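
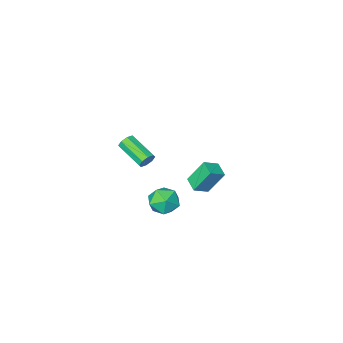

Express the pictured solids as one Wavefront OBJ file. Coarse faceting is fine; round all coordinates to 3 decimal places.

v -4.493 -3.008 -3.16
v -3.523 -3.039 -2.663
v -4.323 -2.007 -3.428
v -3.353 -2.038 -2.931
v -3.707 -3.562 -4.729
v -2.737 -3.593 -4.232
v -3.537 -2.561 -4.997
v -2.567 -2.592 -4.5
v 3.062 1.807 3.199
v 3.393 1.704 2.785
v 3.729 0.05 3.467
v 3.398 0.153 3.881
v 3.589 1.875 3.106
v 3.925 0.222 3.787
v 3.477 2.007 3.481
v 3.813 0.353 4.162
v 3.122 2.022 3.691
v 3.458 0.368 4.373
v 2.731 1.91 3.613
v 3.067 0.256 4.295
v 2.535 1.738 3.293
v 2.871 0.085 3.974
v 2.647 1.607 2.918
v 2.983 -0.047 3.599
v 3.002 1.592 2.707
v 3.338 -0.062 3.389
v 1.103 0.198 -3.172
v 1.625 -0.493 -2.576
v -0.345 -0.647 -2.884
v 0.177 -1.338 -2.288
v 0.048 -0.35 -1.955
v 0.943 0.173 -2.133
v 0.337 -1.313 -3.327
v 1.232 -0.79 -3.505
v 1.152 -1.427 -2.672
v 0.973 -0.832 -1.824
v 0.307 -0.308 -3.636
v 0.128 0.287 -2.788
f 2 4 1
f 5 2 1
f 1 4 3
f 3 5 1
f 2 8 4
f 6 2 5
f 6 8 2
f 4 8 3
f 7 5 3
f 3 8 7
f 7 6 5
f 8 6 7
f 10 9 13
f 10 13 11
f 11 13 14
f 11 14 12
f 13 9 15
f 13 15 14
f 14 15 16
f 14 16 12
f 15 9 17
f 15 17 16
f 16 17 18
f 16 18 12
f 17 9 19
f 17 19 18
f 18 19 20
f 18 20 12
f 19 9 21
f 19 21 20
f 20 21 22
f 20 22 12
f 21 9 23
f 21 23 22
f 22 23 24
f 22 24 12
f 23 9 25
f 23 25 24
f 24 25 26
f 24 26 12
f 25 9 10
f 25 10 26
f 26 10 11
f 26 11 12
f 27 38 32
f 27 32 28
f 27 28 34
f 27 34 37
f 27 37 38
f 28 32 36
f 32 38 31
f 38 37 29
f 37 34 33
f 34 28 35
f 30 36 31
f 30 31 29
f 30 29 33
f 30 33 35
f 30 35 36
f 31 36 32
f 29 31 38
f 33 29 37
f 35 33 34
f 36 35 28



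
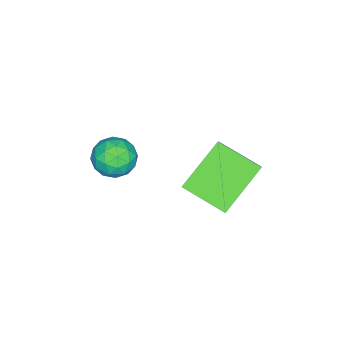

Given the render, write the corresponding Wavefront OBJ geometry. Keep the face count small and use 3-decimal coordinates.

v -2.949 0.981 0.615
v -2.258 1.284 1.402
v -2.927 2.645 -0.044
v -2.236 2.948 0.742
v -1.264 0.452 -0.662
v -0.573 0.755 0.124
v -1.242 2.116 -1.322
v -0.551 2.419 -0.535
v -0.694 -1.384 -0.295
v -0.175 -2.082 -0.227
v -1.565 -1.938 0.667
v -1.046 -2.636 0.735
v -0.776 -1.861 1.031
v -0.237 -1.518 0.436
v -1.503 -2.502 0.004
v -0.964 -2.159 -0.591
v -0.674 -2.773 -0.042
v -0.225 -2.377 0.592
v -1.515 -1.643 -0.152
v -1.066 -1.247 0.482
v -0.358 -1.684 -0.346
v -1.382 -2.336 0.786
v -1.223 -1.88 0.96
v -0.918 -2.291 1
v -0.395 -1.353 0.044
v -0.089 -1.763 0.084
v -0.443 -1.633 0.824
v -1.651 -2.257 0.356
v -1.345 -2.667 0.396
v -0.822 -1.729 -0.56
v -0.517 -2.14 -0.52
v -1.297 -2.387 -0.384
v -0.346 -2.5 -0.197
v -0.858 -2.826 0.369
v -1.127 -2.747 -0.061
v -0.81 -2.546 -0.411
v -0.082 -2.268 0.176
v -0.594 -2.594 0.742
v -0.436 -2.138 0.916
v -0.119 -1.936 0.566
v -0.376 -2.674 0.285
v -1.146 -1.426 -0.302
v -1.658 -1.752 0.264
v -1.621 -2.084 -0.126
v -1.304 -1.882 -0.476
v -0.882 -1.194 0.071
v -1.394 -1.52 0.637
v -0.93 -1.474 0.851
v -0.613 -1.273 0.501
v -1.364 -1.346 0.155
f 2 4 1
f 5 2 1
f 1 4 3
f 3 5 1
f 2 8 4
f 6 2 5
f 6 8 2
f 4 8 3
f 7 5 3
f 3 8 7
f 7 6 5
f 8 6 7
f 9 46 25
f 46 20 49
f 25 49 14
f 46 49 25
f 9 25 21
f 25 14 26
f 21 26 10
f 25 26 21
f 9 21 30
f 21 10 31
f 30 31 16
f 21 31 30
f 9 30 42
f 30 16 45
f 42 45 19
f 30 45 42
f 9 42 46
f 42 19 50
f 46 50 20
f 42 50 46
f 10 26 37
f 26 14 40
f 37 40 18
f 26 40 37
f 14 49 27
f 49 20 48
f 27 48 13
f 49 48 27
f 20 50 47
f 50 19 43
f 47 43 11
f 50 43 47
f 19 45 44
f 45 16 32
f 44 32 15
f 45 32 44
f 16 31 36
f 31 10 33
f 36 33 17
f 31 33 36
f 12 38 24
f 38 18 39
f 24 39 13
f 38 39 24
f 12 24 22
f 24 13 23
f 22 23 11
f 24 23 22
f 12 22 29
f 22 11 28
f 29 28 15
f 22 28 29
f 12 29 34
f 29 15 35
f 34 35 17
f 29 35 34
f 12 34 38
f 34 17 41
f 38 41 18
f 34 41 38
f 13 39 27
f 39 18 40
f 27 40 14
f 39 40 27
f 11 23 47
f 23 13 48
f 47 48 20
f 23 48 47
f 15 28 44
f 28 11 43
f 44 43 19
f 28 43 44
f 17 35 36
f 35 15 32
f 36 32 16
f 35 32 36
f 18 41 37
f 41 17 33
f 37 33 10
f 41 33 37



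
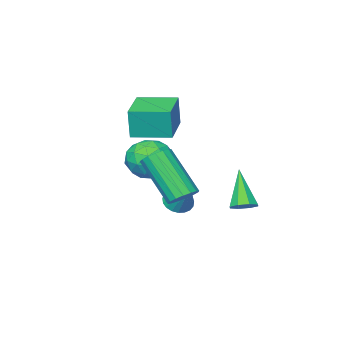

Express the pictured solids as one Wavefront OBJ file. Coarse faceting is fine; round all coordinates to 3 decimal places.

v 0.224 3.119 -0.124
v 0.786 2.954 -0.328
v 0.977 1.595 1.301
v 0.416 1.761 1.504
v 0.841 3.181 -0.145
v 1.032 1.822 1.484
v 0.754 3.394 0.042
v 0.946 2.035 1.671
v 0.546 3.544 0.192
v 0.738 2.185 1.821
v 0.265 3.597 0.269
v 0.456 2.238 1.898
v -0.026 3.54 0.256
v 0.165 2.181 1.885
v -0.26 3.387 0.156
v -0.068 2.028 1.785
v -0.383 3.173 -0.009
v -0.191 1.814 1.62
v -0.366 2.946 -0.2
v -0.175 1.587 1.429
v -0.215 2.759 -0.373
v -0.023 1.4 1.256
v 0.037 2.655 -0.49
v 0.229 1.296 1.139
v 0.332 2.657 -0.523
v 0.524 1.298 1.106
v 0.603 2.765 -0.465
v 0.794 1.406 1.164
v -1.678 -2.135 1.497
v -1.587 -2.138 2.794
v -2.763 -1.002 1.575
v -2.672 -1.005 2.872
v -0.368 -0.875 1.408
v -0.277 -0.878 2.705
v -1.453 0.258 1.486
v -1.362 0.255 2.783
v -3.287 2.151 -1.843
v -2.993 1.706 -2.015
v -3.753 1.269 -0.357
v -2.758 1.978 -1.78
v -2.833 2.351 -1.582
v -3.174 2.606 -1.538
v -3.581 2.595 -1.672
v -3.816 2.324 -1.906
v -3.74 1.951 -2.104
v -3.4 1.695 -2.149
v -2.282 -0.491 -2.225
v -1.797 -0.254 -2.529
v -2.078 0.511 -1.115
v -1.992 -0.112 -2.621
v -2.237 -0.037 -2.644
v -2.49 -0.039 -2.595
v -2.707 -0.12 -2.482
v -2.851 -0.265 -2.325
v -2.896 -0.45 -2.15
v -2.835 -0.641 -1.988
v -2.679 -0.806 -1.868
v -2.454 -0.918 -1.809
v -2.199 -0.955 -1.822
v -1.958 -0.912 -1.905
v -1.774 -0.797 -2.043
v -1.677 -0.628 -2.213
v -1.685 -0.436 -2.385
v -2.706 -1.446 -0.374
v -2.038 -0.855 -0.847
v -1.482 -2.285 0.307
v -0.814 -1.694 -0.166
v -1.384 -1.317 0.576
v -2.141 -0.798 0.155
v -1.379 -2.342 -0.695
v -2.136 -1.823 -1.116
v -1.218 -1.409 -1.046
v -1.221 -0.775 -0.26
v -2.299 -2.365 -0.28
v -2.302 -1.731 0.506
v -2.48 -1.077 -0.671
v -1.04 -2.063 0.131
v -1.376 -1.841 0.567
v -0.983 -1.494 0.289
v -2.54 -1.043 -0.081
v -2.148 -0.696 -0.359
v -1.763 -0.967 0.477
v -1.372 -2.444 -0.181
v -0.98 -2.097 -0.459
v -2.537 -1.646 -0.829
v -2.144 -1.299 -1.107
v -1.757 -2.173 -1.017
v -1.605 -1.055 -1.065
v -0.885 -1.548 -0.665
v -1.217 -1.929 -0.976
v -1.662 -1.624 -1.223
v -1.607 -0.683 -0.603
v -0.887 -1.176 -0.203
v -1.223 -0.954 0.233
v -1.667 -0.649 -0.014
v -1.125 -1.008 -0.72
v -2.633 -1.964 -0.337
v -1.913 -2.457 0.063
v -1.853 -2.491 -0.526
v -2.297 -2.186 -0.773
v -2.635 -1.592 0.125
v -1.915 -2.085 0.525
v -1.858 -1.516 0.683
v -2.303 -1.211 0.436
v -2.395 -2.132 0.18
f 2 1 5
f 2 5 3
f 3 5 6
f 3 6 4
f 5 1 7
f 5 7 6
f 6 7 8
f 6 8 4
f 7 1 9
f 7 9 8
f 8 9 10
f 8 10 4
f 9 1 11
f 9 11 10
f 10 11 12
f 10 12 4
f 11 1 13
f 11 13 12
f 12 13 14
f 12 14 4
f 13 1 15
f 13 15 14
f 14 15 16
f 14 16 4
f 15 1 17
f 15 17 16
f 16 17 18
f 16 18 4
f 17 1 19
f 17 19 18
f 18 19 20
f 18 20 4
f 19 1 21
f 19 21 20
f 20 21 22
f 20 22 4
f 21 1 23
f 21 23 22
f 22 23 24
f 22 24 4
f 23 1 25
f 23 25 24
f 24 25 26
f 24 26 4
f 25 1 27
f 25 27 26
f 26 27 28
f 26 28 4
f 27 1 2
f 27 2 28
f 28 2 3
f 28 3 4
f 30 32 29
f 33 30 29
f 29 32 31
f 31 33 29
f 30 36 32
f 34 30 33
f 34 36 30
f 32 36 31
f 35 33 31
f 31 36 35
f 35 34 33
f 36 34 35
f 38 37 40
f 38 40 39
f 40 37 41
f 40 41 39
f 41 37 42
f 41 42 39
f 42 37 43
f 42 43 39
f 43 37 44
f 43 44 39
f 44 37 45
f 44 45 39
f 45 37 46
f 45 46 39
f 46 37 38
f 46 38 39
f 48 47 50
f 48 50 49
f 50 47 51
f 50 51 49
f 51 47 52
f 51 52 49
f 52 47 53
f 52 53 49
f 53 47 54
f 53 54 49
f 54 47 55
f 54 55 49
f 55 47 56
f 55 56 49
f 56 47 57
f 56 57 49
f 57 47 58
f 57 58 49
f 58 47 59
f 58 59 49
f 59 47 60
f 59 60 49
f 60 47 61
f 60 61 49
f 61 47 62
f 61 62 49
f 62 47 63
f 62 63 49
f 63 47 48
f 63 48 49
f 64 101 80
f 101 75 104
f 80 104 69
f 101 104 80
f 64 80 76
f 80 69 81
f 76 81 65
f 80 81 76
f 64 76 85
f 76 65 86
f 85 86 71
f 76 86 85
f 64 85 97
f 85 71 100
f 97 100 74
f 85 100 97
f 64 97 101
f 97 74 105
f 101 105 75
f 97 105 101
f 65 81 92
f 81 69 95
f 92 95 73
f 81 95 92
f 69 104 82
f 104 75 103
f 82 103 68
f 104 103 82
f 75 105 102
f 105 74 98
f 102 98 66
f 105 98 102
f 74 100 99
f 100 71 87
f 99 87 70
f 100 87 99
f 71 86 91
f 86 65 88
f 91 88 72
f 86 88 91
f 67 93 79
f 93 73 94
f 79 94 68
f 93 94 79
f 67 79 77
f 79 68 78
f 77 78 66
f 79 78 77
f 67 77 84
f 77 66 83
f 84 83 70
f 77 83 84
f 67 84 89
f 84 70 90
f 89 90 72
f 84 90 89
f 67 89 93
f 89 72 96
f 93 96 73
f 89 96 93
f 68 94 82
f 94 73 95
f 82 95 69
f 94 95 82
f 66 78 102
f 78 68 103
f 102 103 75
f 78 103 102
f 70 83 99
f 83 66 98
f 99 98 74
f 83 98 99
f 72 90 91
f 90 70 87
f 91 87 71
f 90 87 91
f 73 96 92
f 96 72 88
f 92 88 65
f 96 88 92



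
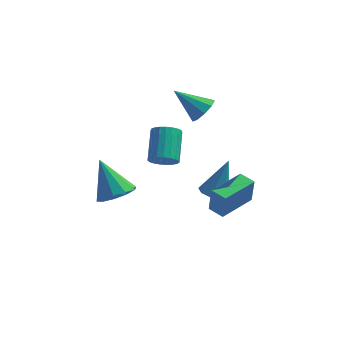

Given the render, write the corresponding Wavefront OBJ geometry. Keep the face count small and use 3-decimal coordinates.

v 1.583 3.775 1.813
v 2.002 3.47 2.397
v 0.197 3.925 2.887
v 2.056 4 2.392
v 1.888 4.426 2.116
v 1.579 4.546 1.699
v 1.271 4.306 1.335
v 1.11 3.817 1.195
v 1.17 3.308 1.345
v 1.424 3.018 1.713
v 1.752 3.081 2.129
v 2.444 1.472 -2.038
v 2.932 1.922 -2.341
v 3.016 2.088 -0.202
v 2.434 2.165 -2.268
v 1.942 2.002 -2.06
v 1.744 1.528 -1.839
v 1.956 1.022 -1.735
v 2.454 0.779 -1.809
v 2.946 0.942 -2.017
v 3.144 1.416 -2.238
v 2.69 -1.483 -0.658
v 2.804 -1.566 0.654
v 3.723 0.088 -0.649
v 3.836 0.005 0.664
v 3.364 -1.925 -0.744
v 3.477 -2.008 0.569
v 4.396 -0.354 -0.734
v 4.51 -0.437 0.578
v 0.149 1.534 -0.185
v 0.512 1.193 0.335
v 0.394 2.605 1.345
v 0.031 2.946 0.825
v 0.733 1.322 0.18
v 0.615 2.734 1.189
v 0.853 1.488 -0.038
v 0.734 2.9 0.971
v 0.851 1.662 -0.282
v 0.733 3.074 0.727
v 0.728 1.814 -0.509
v 0.61 3.226 0.501
v 0.505 1.917 -0.68
v 0.387 3.33 0.33
v 0.22 1.954 -0.765
v 0.102 3.367 0.245
v -0.077 1.919 -0.75
v -0.195 3.331 0.26
v -0.335 1.817 -0.637
v -0.453 3.229 0.372
v -0.509 1.665 -0.446
v -0.627 3.078 0.563
v -0.569 1.492 -0.21
v -0.687 2.904 0.8
v -0.506 1.325 0.031
v -0.624 2.738 1.04
v -0.329 1.195 0.234
v -0.447 2.607 1.243
v -0.069 1.123 0.365
v -0.187 2.535 1.374
v 0.228 1.122 0.401
v 0.11 2.535 1.41
v -2.065 1.668 -2.938
v -1.19 1.646 -2.476
v -2.975 2.372 -1.182
v -1.255 2.199 -2.731
v -1.63 2.548 -3.065
v -2.17 2.562 -3.351
v -2.671 2.234 -3.479
v -2.94 1.69 -3.401
v -2.874 1.138 -3.146
v -2.5 0.788 -2.811
v -1.959 0.775 -2.526
v -1.459 1.102 -2.397
f 2 1 4
f 2 4 3
f 4 1 5
f 4 5 3
f 5 1 6
f 5 6 3
f 6 1 7
f 6 7 3
f 7 1 8
f 7 8 3
f 8 1 9
f 8 9 3
f 9 1 10
f 9 10 3
f 10 1 11
f 10 11 3
f 11 1 2
f 11 2 3
f 13 12 15
f 13 15 14
f 15 12 16
f 15 16 14
f 16 12 17
f 16 17 14
f 17 12 18
f 17 18 14
f 18 12 19
f 18 19 14
f 19 12 20
f 19 20 14
f 20 12 21
f 20 21 14
f 21 12 13
f 21 13 14
f 23 25 22
f 26 23 22
f 22 25 24
f 24 26 22
f 23 29 25
f 27 23 26
f 27 29 23
f 25 29 24
f 28 26 24
f 24 29 28
f 28 27 26
f 29 27 28
f 31 30 34
f 31 34 32
f 32 34 35
f 32 35 33
f 34 30 36
f 34 36 35
f 35 36 37
f 35 37 33
f 36 30 38
f 36 38 37
f 37 38 39
f 37 39 33
f 38 30 40
f 38 40 39
f 39 40 41
f 39 41 33
f 40 30 42
f 40 42 41
f 41 42 43
f 41 43 33
f 42 30 44
f 42 44 43
f 43 44 45
f 43 45 33
f 44 30 46
f 44 46 45
f 45 46 47
f 45 47 33
f 46 30 48
f 46 48 47
f 47 48 49
f 47 49 33
f 48 30 50
f 48 50 49
f 49 50 51
f 49 51 33
f 50 30 52
f 50 52 51
f 51 52 53
f 51 53 33
f 52 30 54
f 52 54 53
f 53 54 55
f 53 55 33
f 54 30 56
f 54 56 55
f 55 56 57
f 55 57 33
f 56 30 58
f 56 58 57
f 57 58 59
f 57 59 33
f 58 30 60
f 58 60 59
f 59 60 61
f 59 61 33
f 60 30 31
f 60 31 61
f 61 31 32
f 61 32 33
f 63 62 65
f 63 65 64
f 65 62 66
f 65 66 64
f 66 62 67
f 66 67 64
f 67 62 68
f 67 68 64
f 68 62 69
f 68 69 64
f 69 62 70
f 69 70 64
f 70 62 71
f 70 71 64
f 71 62 72
f 71 72 64
f 72 62 73
f 72 73 64
f 73 62 63
f 73 63 64



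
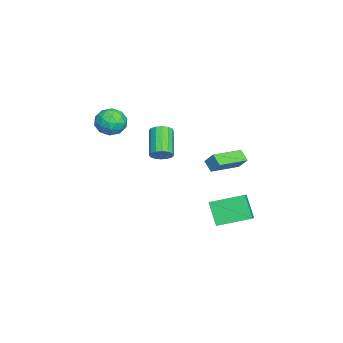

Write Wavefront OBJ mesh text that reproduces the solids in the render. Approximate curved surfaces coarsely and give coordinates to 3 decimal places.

v -0.97 -1.449 0.014
v -0.55 -1.702 0.514
v -2.09 -1.943 1.686
v -2.51 -1.691 1.186
v -0.561 -1.345 0.573
v -2.101 -1.586 1.745
v -0.682 -1.016 0.482
v -2.222 -1.257 1.654
v -0.88 -0.802 0.266
v -2.42 -1.044 1.438
v -1.102 -0.763 -0.018
v -2.642 -1.004 1.154
v -1.289 -0.907 -0.293
v -2.828 -1.148 0.879
v -1.39 -1.197 -0.486
v -2.93 -1.438 0.686
v -1.379 -1.554 -0.545
v -2.919 -1.795 0.627
v -1.258 -1.883 -0.454
v -2.798 -2.124 0.718
v -1.06 -2.096 -0.238
v -2.6 -2.338 0.934
v -0.838 -2.136 0.046
v -2.378 -2.377 1.218
v -0.652 -1.992 0.321
v -2.191 -2.233 1.493
v -1.019 1.351 -3.63
v 0.22 1.386 -2.917
v -1.389 3.345 -3.085
v -0.15 3.38 -2.372
v -0.23 1.88 -5.028
v 1.009 1.915 -4.315
v -0.6 3.874 -4.483
v 0.639 3.909 -3.77
v 0.196 -3.331 3.705
v 1.162 -3.148 3.604
v 0.438 -4.852 3.276
v 1.404 -4.669 3.175
v 0.993 -4.667 4.073
v 0.843 -3.727 4.338
v 0.757 -4.273 2.542
v 0.607 -3.333 2.807
v 1.509 -3.73 2.884
v 1.654 -3.974 3.831
v -0.054 -4.026 3.049
v 0.091 -4.27 3.996
v 0.657 -3.106 3.692
v 0.943 -4.894 3.188
v 0.701 -4.893 3.716
v 1.269 -4.786 3.656
v 0.47 -3.446 4.124
v 1.038 -3.339 4.064
v 0.939 -4.232 4.34
v 0.562 -4.661 2.816
v 1.13 -4.554 2.756
v 0.331 -3.214 3.224
v 0.899 -3.107 3.164
v 0.661 -3.768 2.54
v 1.429 -3.341 3.21
v 1.572 -4.235 2.958
v 1.191 -4.002 2.585
v 1.103 -3.449 2.741
v 1.515 -3.484 3.766
v 1.657 -4.378 3.514
v 1.416 -4.377 4.042
v 1.327 -3.824 4.198
v 1.719 -3.826 3.343
v -0.057 -3.622 3.366
v 0.085 -4.516 3.114
v 0.273 -4.176 2.682
v 0.184 -3.623 2.838
v 0.028 -3.765 3.922
v 0.171 -4.659 3.67
v 0.497 -4.551 4.139
v 0.409 -3.998 4.295
v -0.119 -4.174 3.537
v 1.059 3.139 0.585
v 0.562 2.724 1.087
v 1.359 3.64 1.295
v 0.862 3.225 1.798
v 2.538 1.775 0.922
v 2.041 1.36 1.425
v 2.838 2.276 1.633
v 2.341 1.861 2.135
f 2 1 5
f 2 5 3
f 3 5 6
f 3 6 4
f 5 1 7
f 5 7 6
f 6 7 8
f 6 8 4
f 7 1 9
f 7 9 8
f 8 9 10
f 8 10 4
f 9 1 11
f 9 11 10
f 10 11 12
f 10 12 4
f 11 1 13
f 11 13 12
f 12 13 14
f 12 14 4
f 13 1 15
f 13 15 14
f 14 15 16
f 14 16 4
f 15 1 17
f 15 17 16
f 16 17 18
f 16 18 4
f 17 1 19
f 17 19 18
f 18 19 20
f 18 20 4
f 19 1 21
f 19 21 20
f 20 21 22
f 20 22 4
f 21 1 23
f 21 23 22
f 22 23 24
f 22 24 4
f 23 1 25
f 23 25 24
f 24 25 26
f 24 26 4
f 25 1 2
f 25 2 26
f 26 2 3
f 26 3 4
f 28 30 27
f 31 28 27
f 27 30 29
f 29 31 27
f 28 34 30
f 32 28 31
f 32 34 28
f 30 34 29
f 33 31 29
f 29 34 33
f 33 32 31
f 34 32 33
f 35 72 51
f 72 46 75
f 51 75 40
f 72 75 51
f 35 51 47
f 51 40 52
f 47 52 36
f 51 52 47
f 35 47 56
f 47 36 57
f 56 57 42
f 47 57 56
f 35 56 68
f 56 42 71
f 68 71 45
f 56 71 68
f 35 68 72
f 68 45 76
f 72 76 46
f 68 76 72
f 36 52 63
f 52 40 66
f 63 66 44
f 52 66 63
f 40 75 53
f 75 46 74
f 53 74 39
f 75 74 53
f 46 76 73
f 76 45 69
f 73 69 37
f 76 69 73
f 45 71 70
f 71 42 58
f 70 58 41
f 71 58 70
f 42 57 62
f 57 36 59
f 62 59 43
f 57 59 62
f 38 64 50
f 64 44 65
f 50 65 39
f 64 65 50
f 38 50 48
f 50 39 49
f 48 49 37
f 50 49 48
f 38 48 55
f 48 37 54
f 55 54 41
f 48 54 55
f 38 55 60
f 55 41 61
f 60 61 43
f 55 61 60
f 38 60 64
f 60 43 67
f 64 67 44
f 60 67 64
f 39 65 53
f 65 44 66
f 53 66 40
f 65 66 53
f 37 49 73
f 49 39 74
f 73 74 46
f 49 74 73
f 41 54 70
f 54 37 69
f 70 69 45
f 54 69 70
f 43 61 62
f 61 41 58
f 62 58 42
f 61 58 62
f 44 67 63
f 67 43 59
f 63 59 36
f 67 59 63
f 78 80 77
f 81 78 77
f 77 80 79
f 79 81 77
f 78 84 80
f 82 78 81
f 82 84 78
f 80 84 79
f 83 81 79
f 79 84 83
f 83 82 81
f 84 82 83



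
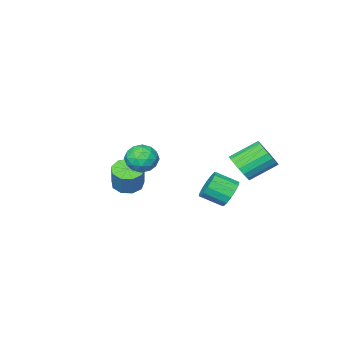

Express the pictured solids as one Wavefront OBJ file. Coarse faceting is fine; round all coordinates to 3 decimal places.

v -2.305 3.241 0.599
v -1.675 3.549 1.283
v -3.105 4.247 2.285
v -3.735 3.939 1.601
v -1.699 3.89 1.012
v -3.128 4.588 2.014
v -1.842 4.103 0.66
v -3.272 4.801 1.661
v -2.078 4.144 0.295
v -3.507 4.842 1.297
v -2.358 4.007 -0.01
v -3.787 4.705 0.992
v -2.628 3.718 -0.194
v -4.057 4.416 0.808
v -2.834 3.335 -0.221
v -4.264 4.033 0.781
v -2.935 2.933 -0.085
v -4.365 3.631 0.917
v -2.912 2.592 0.186
v -4.341 3.29 1.188
v -2.768 2.379 0.539
v -4.198 3.077 1.54
v -2.533 2.338 0.903
v -3.962 3.036 1.905
v -2.253 2.475 1.208
v -3.682 3.173 2.21
v -1.983 2.764 1.392
v -3.412 3.462 2.394
v -1.776 3.147 1.419
v -3.206 3.845 2.421
v 2.205 1.882 2.673
v 3.141 1.802 2.946
v 2.459 0.858 1.494
v 3.395 0.778 1.767
v 2.688 0.414 2.335
v 2.53 1.047 3.064
v 3.07 1.613 1.376
v 2.912 2.246 2.105
v 3.675 1.635 2.144
v 3.439 0.894 2.736
v 2.161 1.766 1.704
v 1.925 1.025 2.296
v 2.65 1.932 2.913
v 2.95 0.728 1.527
v 2.534 0.514 1.861
v 3.084 0.467 2.021
v 2.292 1.488 2.982
v 2.842 1.441 3.142
v 2.575 0.625 2.784
v 2.758 1.219 1.298
v 3.308 1.172 1.458
v 2.516 2.193 2.419
v 3.066 2.146 2.579
v 3.025 2.035 1.656
v 3.515 1.787 2.602
v 3.664 1.185 1.909
v 3.473 1.676 1.679
v 3.38 2.048 2.108
v 3.376 1.351 2.95
v 3.525 0.749 2.257
v 3.109 0.535 2.591
v 3.017 0.907 3.02
v 3.69 1.253 2.479
v 2.075 1.911 2.183
v 2.224 1.309 1.49
v 2.583 1.753 1.42
v 2.491 2.125 1.849
v 1.936 1.475 2.531
v 2.085 0.873 1.838
v 2.22 0.612 2.332
v 2.127 0.984 2.761
v 1.91 1.407 1.961
v -1.927 3.013 -1.336
v -1.442 2.883 -2.143
v -0.569 1.957 -1.471
v -1.053 2.087 -0.664
v -1.217 3.259 -1.919
v -0.344 2.332 -1.246
v -1.182 3.568 -1.538
v -0.309 2.641 -0.865
v -1.347 3.729 -1.104
v -0.474 2.802 -0.431
v -1.666 3.698 -0.731
v -0.793 2.771 -0.058
v -2.056 3.483 -0.521
v -1.183 2.557 0.152
v -2.411 3.143 -0.529
v -1.538 2.217 0.143
v -2.636 2.768 -0.754
v -1.763 1.841 -0.081
v -2.671 2.459 -1.135
v -1.798 1.532 -0.462
v -2.506 2.298 -1.569
v -1.633 1.371 -0.896
v -2.187 2.329 -1.942
v -1.314 1.402 -1.269
v -1.797 2.543 -2.152
v -0.924 1.617 -1.479
v 0.167 -3.351 -2.416
v 0.759 -4.062 -2.317
v 1.165 -3.519 -0.846
v 0.573 -2.809 -0.944
v 1.056 -3.565 -2.582
v 1.463 -3.023 -1.111
v 0.938 -2.969 -2.769
v 1.344 -2.427 -1.298
v 0.458 -2.552 -2.791
v 0.864 -2.009 -1.319
v -0.157 -2.508 -2.637
v 0.249 -1.966 -1.165
v -0.621 -2.859 -2.38
v -0.215 -2.317 -0.908
v -0.716 -3.44 -2.139
v -0.31 -2.898 -0.668
v -0.398 -3.98 -2.028
v 0.008 -3.438 -0.557
v 0.185 -4.225 -2.099
v 0.591 -3.683 -0.627
f 2 1 5
f 2 5 3
f 3 5 6
f 3 6 4
f 5 1 7
f 5 7 6
f 6 7 8
f 6 8 4
f 7 1 9
f 7 9 8
f 8 9 10
f 8 10 4
f 9 1 11
f 9 11 10
f 10 11 12
f 10 12 4
f 11 1 13
f 11 13 12
f 12 13 14
f 12 14 4
f 13 1 15
f 13 15 14
f 14 15 16
f 14 16 4
f 15 1 17
f 15 17 16
f 16 17 18
f 16 18 4
f 17 1 19
f 17 19 18
f 18 19 20
f 18 20 4
f 19 1 21
f 19 21 20
f 20 21 22
f 20 22 4
f 21 1 23
f 21 23 22
f 22 23 24
f 22 24 4
f 23 1 25
f 23 25 24
f 24 25 26
f 24 26 4
f 25 1 27
f 25 27 26
f 26 27 28
f 26 28 4
f 27 1 29
f 27 29 28
f 28 29 30
f 28 30 4
f 29 1 2
f 29 2 30
f 30 2 3
f 30 3 4
f 31 68 47
f 68 42 71
f 47 71 36
f 68 71 47
f 31 47 43
f 47 36 48
f 43 48 32
f 47 48 43
f 31 43 52
f 43 32 53
f 52 53 38
f 43 53 52
f 31 52 64
f 52 38 67
f 64 67 41
f 52 67 64
f 31 64 68
f 64 41 72
f 68 72 42
f 64 72 68
f 32 48 59
f 48 36 62
f 59 62 40
f 48 62 59
f 36 71 49
f 71 42 70
f 49 70 35
f 71 70 49
f 42 72 69
f 72 41 65
f 69 65 33
f 72 65 69
f 41 67 66
f 67 38 54
f 66 54 37
f 67 54 66
f 38 53 58
f 53 32 55
f 58 55 39
f 53 55 58
f 34 60 46
f 60 40 61
f 46 61 35
f 60 61 46
f 34 46 44
f 46 35 45
f 44 45 33
f 46 45 44
f 34 44 51
f 44 33 50
f 51 50 37
f 44 50 51
f 34 51 56
f 51 37 57
f 56 57 39
f 51 57 56
f 34 56 60
f 56 39 63
f 60 63 40
f 56 63 60
f 35 61 49
f 61 40 62
f 49 62 36
f 61 62 49
f 33 45 69
f 45 35 70
f 69 70 42
f 45 70 69
f 37 50 66
f 50 33 65
f 66 65 41
f 50 65 66
f 39 57 58
f 57 37 54
f 58 54 38
f 57 54 58
f 40 63 59
f 63 39 55
f 59 55 32
f 63 55 59
f 74 73 77
f 74 77 75
f 75 77 78
f 75 78 76
f 77 73 79
f 77 79 78
f 78 79 80
f 78 80 76
f 79 73 81
f 79 81 80
f 80 81 82
f 80 82 76
f 81 73 83
f 81 83 82
f 82 83 84
f 82 84 76
f 83 73 85
f 83 85 84
f 84 85 86
f 84 86 76
f 85 73 87
f 85 87 86
f 86 87 88
f 86 88 76
f 87 73 89
f 87 89 88
f 88 89 90
f 88 90 76
f 89 73 91
f 89 91 90
f 90 91 92
f 90 92 76
f 91 73 93
f 91 93 92
f 92 93 94
f 92 94 76
f 93 73 95
f 93 95 94
f 94 95 96
f 94 96 76
f 95 73 97
f 95 97 96
f 96 97 98
f 96 98 76
f 97 73 74
f 97 74 98
f 98 74 75
f 98 75 76
f 100 99 103
f 100 103 101
f 101 103 104
f 101 104 102
f 103 99 105
f 103 105 104
f 104 105 106
f 104 106 102
f 105 99 107
f 105 107 106
f 106 107 108
f 106 108 102
f 107 99 109
f 107 109 108
f 108 109 110
f 108 110 102
f 109 99 111
f 109 111 110
f 110 111 112
f 110 112 102
f 111 99 113
f 111 113 112
f 112 113 114
f 112 114 102
f 113 99 115
f 113 115 114
f 114 115 116
f 114 116 102
f 115 99 117
f 115 117 116
f 116 117 118
f 116 118 102
f 117 99 100
f 117 100 118
f 118 100 101
f 118 101 102



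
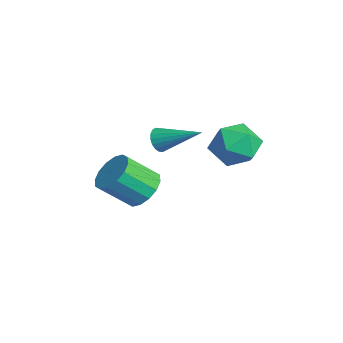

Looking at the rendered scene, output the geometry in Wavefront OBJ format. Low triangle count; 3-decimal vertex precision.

v 0.299 4.28 2.893
v 1.147 4.646 3.215
v 0.873 2.814 3.045
v 1.721 3.18 3.367
v 0.918 3.248 3.92
v 0.563 4.155 3.826
v 1.457 3.305 2.434
v 1.102 4.212 2.34
v 1.863 4.043 2.931
v 1.53 4.008 3.849
v 0.49 3.452 2.411
v 0.157 3.417 3.329
v -2.836 1.693 -0.905
v -2.086 1.95 -0.546
v -2.194 0.823 0.483
v -2.944 0.567 0.125
v -2.405 2.18 -0.327
v -2.512 1.053 0.703
v -2.839 2.28 -0.262
v -2.947 1.153 0.767
v -3.273 2.223 -0.37
v -3.38 1.096 0.659
v -3.589 2.024 -0.621
v -3.697 0.897 0.408
v -3.704 1.737 -0.948
v -3.812 0.61 0.081
v -3.586 1.437 -1.263
v -3.694 0.31 -0.234
v -3.268 1.207 -1.483
v -3.375 0.08 -0.453
v -2.833 1.107 -1.547
v -2.941 -0.02 -0.518
v -2.4 1.164 -1.439
v -2.507 0.037 -0.41
v -2.083 1.363 -1.188
v -2.191 0.236 -0.159
v -1.968 1.65 -0.861
v -2.076 0.523 0.168
v -0.877 1.695 2.669
v -0.623 1.747 2.219
v 0.157 2.865 3.391
v -0.79 1.906 2.202
v -0.975 2.023 2.278
v -1.14 2.075 2.431
v -1.254 2.052 2.631
v -1.293 1.958 2.839
v -1.249 1.812 3.014
v -1.132 1.643 3.12
v -0.965 1.484 3.137
v -0.78 1.367 3.061
v -0.614 1.315 2.908
v -0.501 1.339 2.708
v -0.462 1.432 2.5
v -0.505 1.578 2.325
f 1 12 6
f 1 6 2
f 1 2 8
f 1 8 11
f 1 11 12
f 2 6 10
f 6 12 5
f 12 11 3
f 11 8 7
f 8 2 9
f 4 10 5
f 4 5 3
f 4 3 7
f 4 7 9
f 4 9 10
f 5 10 6
f 3 5 12
f 7 3 11
f 9 7 8
f 10 9 2
f 14 13 17
f 14 17 15
f 15 17 18
f 15 18 16
f 17 13 19
f 17 19 18
f 18 19 20
f 18 20 16
f 19 13 21
f 19 21 20
f 20 21 22
f 20 22 16
f 21 13 23
f 21 23 22
f 22 23 24
f 22 24 16
f 23 13 25
f 23 25 24
f 24 25 26
f 24 26 16
f 25 13 27
f 25 27 26
f 26 27 28
f 26 28 16
f 27 13 29
f 27 29 28
f 28 29 30
f 28 30 16
f 29 13 31
f 29 31 30
f 30 31 32
f 30 32 16
f 31 13 33
f 31 33 32
f 32 33 34
f 32 34 16
f 33 13 35
f 33 35 34
f 34 35 36
f 34 36 16
f 35 13 37
f 35 37 36
f 36 37 38
f 36 38 16
f 37 13 14
f 37 14 38
f 38 14 15
f 38 15 16
f 40 39 42
f 40 42 41
f 42 39 43
f 42 43 41
f 43 39 44
f 43 44 41
f 44 39 45
f 44 45 41
f 45 39 46
f 45 46 41
f 46 39 47
f 46 47 41
f 47 39 48
f 47 48 41
f 48 39 49
f 48 49 41
f 49 39 50
f 49 50 41
f 50 39 51
f 50 51 41
f 51 39 52
f 51 52 41
f 52 39 53
f 52 53 41
f 53 39 54
f 53 54 41
f 54 39 40
f 54 40 41



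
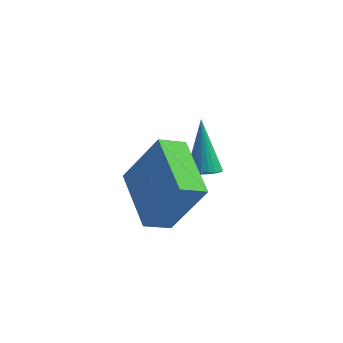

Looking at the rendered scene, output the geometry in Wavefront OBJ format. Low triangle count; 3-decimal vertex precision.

v -1.57 2.734 -0.873
v -1.227 3.106 -0.994
v -1.89 3.546 0.713
v -1.399 3.184 -1.069
v -1.596 3.194 -1.114
v -1.79 3.134 -1.122
v -1.95 3.013 -1.092
v -2.052 2.85 -1.029
v -2.081 2.668 -0.942
v -2.032 2.497 -0.845
v -1.913 2.362 -0.752
v -1.741 2.284 -0.677
v -1.544 2.274 -0.632
v -1.35 2.334 -0.624
v -1.19 2.455 -0.653
v -1.088 2.619 -0.716
v -1.059 2.8 -0.803
v -1.108 2.971 -0.901
v -3.33 0.614 0.266
v -2.348 0.689 1.95
v -2.705 1.132 -0.121
v -1.723 1.208 1.562
v -2.297 -1.028 -0.262
v -1.315 -0.952 1.421
v -1.672 -0.509 -0.65
v -0.69 -0.434 1.034
f 2 1 4
f 2 4 3
f 4 1 5
f 4 5 3
f 5 1 6
f 5 6 3
f 6 1 7
f 6 7 3
f 7 1 8
f 7 8 3
f 8 1 9
f 8 9 3
f 9 1 10
f 9 10 3
f 10 1 11
f 10 11 3
f 11 1 12
f 11 12 3
f 12 1 13
f 12 13 3
f 13 1 14
f 13 14 3
f 14 1 15
f 14 15 3
f 15 1 16
f 15 16 3
f 16 1 17
f 16 17 3
f 17 1 18
f 17 18 3
f 18 1 2
f 18 2 3
f 20 22 19
f 23 20 19
f 19 22 21
f 21 23 19
f 20 26 22
f 24 20 23
f 24 26 20
f 22 26 21
f 25 23 21
f 21 26 25
f 25 24 23
f 26 24 25



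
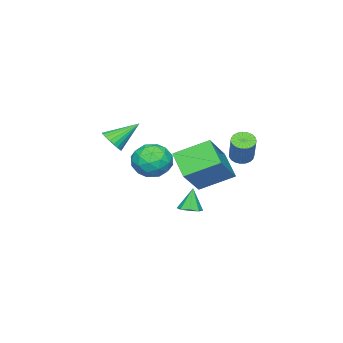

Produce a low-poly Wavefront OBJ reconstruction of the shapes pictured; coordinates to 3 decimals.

v -3.166 -2.613 -1.646
v -2.663 -3.283 -0.959
v -4.717 -3.137 -1.021
v -4.214 -3.807 -0.334
v -4.142 -2.735 -0.196
v -3.184 -2.411 -0.582
v -4.196 -4.009 -1.398
v -3.238 -3.685 -1.784
v -3.3 -4.145 -0.806
v -3.267 -3.358 -0.063
v -4.113 -3.062 -1.917
v -4.08 -2.275 -1.174
v -2.778 -2.902 -1.357
v -4.602 -3.518 -0.623
v -4.56 -2.888 -0.542
v -4.264 -3.282 -0.138
v -3.084 -2.39 -1.135
v -2.789 -2.783 -0.732
v -3.658 -2.461 -0.283
v -4.591 -3.637 -1.248
v -4.296 -4.03 -0.845
v -3.116 -3.138 -1.842
v -2.82 -3.532 -1.438
v -3.722 -3.959 -1.697
v -2.857 -3.803 -0.863
v -3.769 -4.111 -0.496
v -3.758 -4.229 -1.122
v -3.195 -4.039 -1.349
v -2.838 -3.34 -0.427
v -3.749 -3.648 -0.06
v -3.707 -3.018 0.022
v -3.144 -2.828 -0.205
v -3.212 -3.847 -0.337
v -3.631 -2.772 -1.92
v -4.542 -3.08 -1.553
v -4.236 -3.592 -1.775
v -3.673 -3.402 -2.002
v -3.611 -2.309 -1.484
v -4.523 -2.617 -1.117
v -4.185 -2.381 -0.631
v -3.622 -2.191 -0.858
v -4.168 -2.573 -1.643
v -1.847 0.092 -2.662
v -1.352 0.386 -2.493
v -2.213 0.028 -1.478
v -1.702 0.669 -2.586
v -2.136 0.614 -2.723
v -2.402 0.253 -2.824
v -2.342 -0.202 -2.83
v -1.993 -0.486 -2.737
v -1.558 -0.431 -2.6
v -1.293 -0.07 -2.499
v -3.886 1.578 0.39
v -3.391 1.332 0.212
v -2.64 1.876 1.553
v -3.134 2.122 1.73
v -3.376 1.552 0.114
v -2.625 2.096 1.455
v -3.449 1.777 0.064
v -2.697 2.321 1.405
v -3.597 1.967 0.07
v -2.846 2.511 1.411
v -3.795 2.09 0.132
v -3.044 2.633 1.472
v -4.009 2.124 0.238
v -3.258 2.668 1.578
v -4.202 2.064 0.37
v -3.451 2.608 1.71
v -4.34 1.92 0.506
v -3.588 2.464 1.846
v -4.399 1.717 0.621
v -3.648 2.261 1.962
v -4.37 1.49 0.697
v -3.618 2.033 2.037
v -4.257 1.278 0.719
v -3.505 1.822 2.06
v -4.079 1.118 0.685
v -3.328 1.662 2.025
v -3.869 1.038 0.599
v -3.117 1.581 1.94
v -3.661 1.051 0.478
v -2.91 1.595 1.818
v -3.492 1.155 0.341
v -2.741 1.699 1.681
v 0.008 -2.914 1.594
v 0.51 -2.469 1.707
v -0.968 -2.066 2.586
v 0.38 -2.356 1.483
v 0.186 -2.339 1.278
v -0.038 -2.422 1.127
v -0.255 -2.59 1.058
v -0.426 -2.814 1.081
v -0.522 -3.055 1.193
v -0.526 -3.272 1.374
v -0.438 -3.427 1.593
v -0.273 -3.493 1.813
v -0.059 -3.46 1.995
v 0.167 -3.331 2.107
v 0.365 -3.131 2.131
v 0.501 -2.893 2.062
v 0.553 -2.659 1.912
v -0.818 3.128 0.557
v -1.494 2.132 1.452
v 0.779 3.349 2.01
v 0.103 2.352 2.904
v 0.097 1.788 -0.244
v -0.579 0.791 0.65
v 1.694 2.008 1.208
v 1.018 1.012 2.103
f 1 38 17
f 38 12 41
f 17 41 6
f 38 41 17
f 1 17 13
f 17 6 18
f 13 18 2
f 17 18 13
f 1 13 22
f 13 2 23
f 22 23 8
f 13 23 22
f 1 22 34
f 22 8 37
f 34 37 11
f 22 37 34
f 1 34 38
f 34 11 42
f 38 42 12
f 34 42 38
f 2 18 29
f 18 6 32
f 29 32 10
f 18 32 29
f 6 41 19
f 41 12 40
f 19 40 5
f 41 40 19
f 12 42 39
f 42 11 35
f 39 35 3
f 42 35 39
f 11 37 36
f 37 8 24
f 36 24 7
f 37 24 36
f 8 23 28
f 23 2 25
f 28 25 9
f 23 25 28
f 4 30 16
f 30 10 31
f 16 31 5
f 30 31 16
f 4 16 14
f 16 5 15
f 14 15 3
f 16 15 14
f 4 14 21
f 14 3 20
f 21 20 7
f 14 20 21
f 4 21 26
f 21 7 27
f 26 27 9
f 21 27 26
f 4 26 30
f 26 9 33
f 30 33 10
f 26 33 30
f 5 31 19
f 31 10 32
f 19 32 6
f 31 32 19
f 3 15 39
f 15 5 40
f 39 40 12
f 15 40 39
f 7 20 36
f 20 3 35
f 36 35 11
f 20 35 36
f 9 27 28
f 27 7 24
f 28 24 8
f 27 24 28
f 10 33 29
f 33 9 25
f 29 25 2
f 33 25 29
f 44 43 46
f 44 46 45
f 46 43 47
f 46 47 45
f 47 43 48
f 47 48 45
f 48 43 49
f 48 49 45
f 49 43 50
f 49 50 45
f 50 43 51
f 50 51 45
f 51 43 52
f 51 52 45
f 52 43 44
f 52 44 45
f 54 53 57
f 54 57 55
f 55 57 58
f 55 58 56
f 57 53 59
f 57 59 58
f 58 59 60
f 58 60 56
f 59 53 61
f 59 61 60
f 60 61 62
f 60 62 56
f 61 53 63
f 61 63 62
f 62 63 64
f 62 64 56
f 63 53 65
f 63 65 64
f 64 65 66
f 64 66 56
f 65 53 67
f 65 67 66
f 66 67 68
f 66 68 56
f 67 53 69
f 67 69 68
f 68 69 70
f 68 70 56
f 69 53 71
f 69 71 70
f 70 71 72
f 70 72 56
f 71 53 73
f 71 73 72
f 72 73 74
f 72 74 56
f 73 53 75
f 73 75 74
f 74 75 76
f 74 76 56
f 75 53 77
f 75 77 76
f 76 77 78
f 76 78 56
f 77 53 79
f 77 79 78
f 78 79 80
f 78 80 56
f 79 53 81
f 79 81 80
f 80 81 82
f 80 82 56
f 81 53 83
f 81 83 82
f 82 83 84
f 82 84 56
f 83 53 54
f 83 54 84
f 84 54 55
f 84 55 56
f 86 85 88
f 86 88 87
f 88 85 89
f 88 89 87
f 89 85 90
f 89 90 87
f 90 85 91
f 90 91 87
f 91 85 92
f 91 92 87
f 92 85 93
f 92 93 87
f 93 85 94
f 93 94 87
f 94 85 95
f 94 95 87
f 95 85 96
f 95 96 87
f 96 85 97
f 96 97 87
f 97 85 98
f 97 98 87
f 98 85 99
f 98 99 87
f 99 85 100
f 99 100 87
f 100 85 101
f 100 101 87
f 101 85 86
f 101 86 87
f 103 105 102
f 106 103 102
f 102 105 104
f 104 106 102
f 103 109 105
f 107 103 106
f 107 109 103
f 105 109 104
f 108 106 104
f 104 109 108
f 108 107 106
f 109 107 108



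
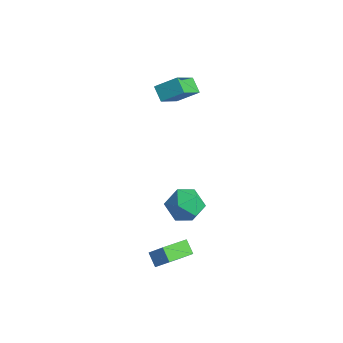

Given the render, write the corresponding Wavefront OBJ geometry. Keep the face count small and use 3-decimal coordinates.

v -1.452 1.201 3.529
v -2.189 1.428 4.048
v -1.948 2.725 2.157
v -2.685 2.952 2.676
v -0.715 2.048 4.204
v -1.452 2.275 4.723
v -1.211 3.572 2.832
v -1.948 3.799 3.351
v 0.856 1.11 -3.189
v 1.792 1.18 -2.628
v 0.468 -0.4 -2.352
v 1.404 -0.33 -1.791
v 0.596 0.382 -1.598
v 0.836 1.314 -2.115
v 1.424 -0.534 -2.865
v 1.664 0.398 -3.382
v 2.143 0.164 -2.427
v 1.631 0.73 -1.644
v 0.629 0.05 -3.336
v 0.117 0.616 -2.553
v 3.332 -3.607 -2.73
v 2.678 -3.423 -2.236
v 3.477 -2.212 -3.056
v 2.824 -2.028 -2.562
v 4.156 -3.452 -1.698
v 3.503 -3.268 -1.204
v 4.302 -2.057 -2.024
v 3.648 -1.873 -1.53
f 2 4 1
f 5 2 1
f 1 4 3
f 3 5 1
f 2 8 4
f 6 2 5
f 6 8 2
f 4 8 3
f 7 5 3
f 3 8 7
f 7 6 5
f 8 6 7
f 9 20 14
f 9 14 10
f 9 10 16
f 9 16 19
f 9 19 20
f 10 14 18
f 14 20 13
f 20 19 11
f 19 16 15
f 16 10 17
f 12 18 13
f 12 13 11
f 12 11 15
f 12 15 17
f 12 17 18
f 13 18 14
f 11 13 20
f 15 11 19
f 17 15 16
f 18 17 10
f 22 24 21
f 25 22 21
f 21 24 23
f 23 25 21
f 22 28 24
f 26 22 25
f 26 28 22
f 24 28 23
f 27 25 23
f 23 28 27
f 27 26 25
f 28 26 27



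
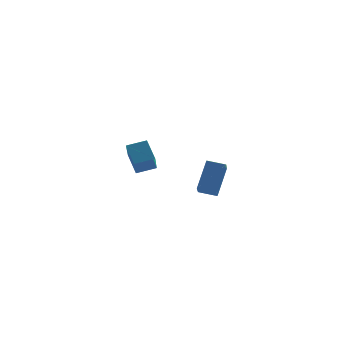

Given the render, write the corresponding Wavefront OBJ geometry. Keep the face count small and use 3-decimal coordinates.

v 3.27 -2.477 -1.514
v 3.033 -4.192 -0.513
v 3.876 -1.574 0.177
v 3.639 -3.29 1.178
v 4.301 -2.75 -1.738
v 4.064 -4.466 -0.737
v 4.907 -1.848 -0.047
v 4.67 -3.563 0.954
v 0.098 2.334 -1.216
v -0.296 3.388 -0.165
v 0.285 3.696 -2.513
v -0.11 4.75 -1.462
v 1.31 2.47 -0.898
v 0.915 3.524 0.153
v 1.496 3.832 -2.195
v 1.102 4.886 -1.144
f 2 4 1
f 5 2 1
f 1 4 3
f 3 5 1
f 2 8 4
f 6 2 5
f 6 8 2
f 4 8 3
f 7 5 3
f 3 8 7
f 7 6 5
f 8 6 7
f 10 12 9
f 13 10 9
f 9 12 11
f 11 13 9
f 10 16 12
f 14 10 13
f 14 16 10
f 12 16 11
f 15 13 11
f 11 16 15
f 15 14 13
f 16 14 15



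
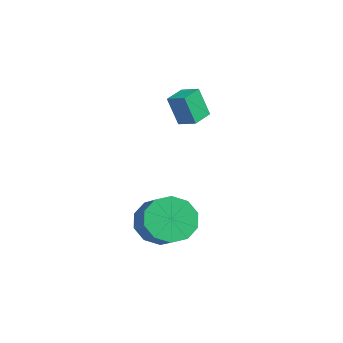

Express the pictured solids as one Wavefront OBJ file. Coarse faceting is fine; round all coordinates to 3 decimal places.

v 2.54 1.583 -2.554
v 3.007 2.014 -3.402
v 4.007 2.009 -2.855
v 3.54 1.577 -2.006
v 2.798 2.501 -3.016
v 3.798 2.495 -2.469
v 2.491 2.637 -2.454
v 3.491 2.632 -1.907
v 2.203 2.37 -1.93
v 3.203 2.365 -1.382
v 2.043 1.803 -1.644
v 3.043 1.798 -1.096
v 2.073 1.151 -1.705
v 3.073 1.146 -1.158
v 2.282 0.665 -2.091
v 3.282 0.659 -1.544
v 2.589 0.528 -2.653
v 3.589 0.523 -2.106
v 2.877 0.795 -3.178
v 3.877 0.79 -2.63
v 3.037 1.362 -3.464
v 4.037 1.357 -2.916
v -0.524 3.581 0.954
v -0.683 3.185 2.255
v -1.077 4.406 1.137
v -1.236 4.01 2.439
v 0.156 3.99 1.161
v -0.003 3.594 2.463
v -0.397 4.815 1.345
v -0.556 4.419 2.646
f 2 1 5
f 2 5 3
f 3 5 6
f 3 6 4
f 5 1 7
f 5 7 6
f 6 7 8
f 6 8 4
f 7 1 9
f 7 9 8
f 8 9 10
f 8 10 4
f 9 1 11
f 9 11 10
f 10 11 12
f 10 12 4
f 11 1 13
f 11 13 12
f 12 13 14
f 12 14 4
f 13 1 15
f 13 15 14
f 14 15 16
f 14 16 4
f 15 1 17
f 15 17 16
f 16 17 18
f 16 18 4
f 17 1 19
f 17 19 18
f 18 19 20
f 18 20 4
f 19 1 21
f 19 21 20
f 20 21 22
f 20 22 4
f 21 1 2
f 21 2 22
f 22 2 3
f 22 3 4
f 24 26 23
f 27 24 23
f 23 26 25
f 25 27 23
f 24 30 26
f 28 24 27
f 28 30 24
f 26 30 25
f 29 27 25
f 25 30 29
f 29 28 27
f 30 28 29



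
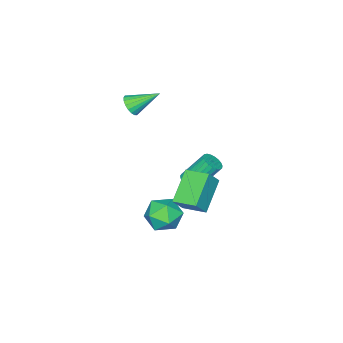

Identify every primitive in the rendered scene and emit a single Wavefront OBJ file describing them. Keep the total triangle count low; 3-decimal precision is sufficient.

v 0.258 -3.69 3.157
v 0.834 -3.569 3.571
v -0.738 -2.47 4.183
v 0.865 -3.349 3.34
v 0.775 -3.197 3.072
v 0.583 -3.143 2.821
v 0.327 -3.197 2.637
v 0.057 -3.349 2.556
v -0.174 -3.568 2.593
v -0.318 -3.812 2.743
v -0.349 -4.032 2.974
v -0.26 -4.184 3.241
v -0.068 -4.238 3.492
v 0.188 -4.184 3.677
v 0.459 -4.032 3.758
v 0.689 -3.812 3.72
v 2.891 1.817 -2.484
v 3.844 1.171 -2.373
v 2.096 0.889 -1.067
v 3.049 0.243 -0.956
v 3.076 1.365 -0.678
v 3.567 1.939 -1.554
v 2.373 0.121 -1.886
v 2.864 0.695 -2.762
v 3.524 0.123 -2.004
v 3.958 0.892 -1.257
v 1.982 1.168 -2.183
v 2.416 1.937 -1.436
v -1.262 -0.775 -2.669
v -0.662 -0.559 -2.466
v -1.537 0.332 -0.827
v -2.138 0.115 -1.031
v -0.748 -0.348 -2.627
v -1.623 0.542 -0.988
v -0.923 -0.211 -2.795
v -1.798 0.679 -1.156
v -1.157 -0.172 -2.941
v -2.032 0.718 -1.302
v -1.409 -0.237 -3.04
v -2.284 0.653 -1.401
v -1.636 -0.395 -3.075
v -2.511 0.495 -1.437
v -1.798 -0.619 -3.04
v -2.673 0.271 -1.402
v -1.868 -0.87 -2.941
v -2.743 0.021 -1.302
v -1.832 -1.104 -2.795
v -2.707 -0.214 -1.156
v -1.699 -1.282 -2.627
v -2.574 -0.392 -0.988
v -1.49 -1.372 -2.467
v -2.365 -0.482 -0.828
v -1.241 -1.359 -2.341
v -2.116 -0.469 -0.702
v -0.997 -1.245 -2.272
v -1.872 -0.355 -0.634
v -0.798 -1.049 -2.272
v -1.673 -0.159 -0.633
v -0.679 -0.807 -2.341
v -1.554 0.083 -0.702
v 4.07 3.3 0.868
v 2.44 2.77 2.08
v 3.822 4.663 1.13
v 2.192 4.133 2.343
v 4.808 3.247 1.837
v 3.178 2.717 3.05
v 4.56 4.61 2.1
v 2.93 4.08 3.312
f 2 1 4
f 2 4 3
f 4 1 5
f 4 5 3
f 5 1 6
f 5 6 3
f 6 1 7
f 6 7 3
f 7 1 8
f 7 8 3
f 8 1 9
f 8 9 3
f 9 1 10
f 9 10 3
f 10 1 11
f 10 11 3
f 11 1 12
f 11 12 3
f 12 1 13
f 12 13 3
f 13 1 14
f 13 14 3
f 14 1 15
f 14 15 3
f 15 1 16
f 15 16 3
f 16 1 2
f 16 2 3
f 17 28 22
f 17 22 18
f 17 18 24
f 17 24 27
f 17 27 28
f 18 22 26
f 22 28 21
f 28 27 19
f 27 24 23
f 24 18 25
f 20 26 21
f 20 21 19
f 20 19 23
f 20 23 25
f 20 25 26
f 21 26 22
f 19 21 28
f 23 19 27
f 25 23 24
f 26 25 18
f 30 29 33
f 30 33 31
f 31 33 34
f 31 34 32
f 33 29 35
f 33 35 34
f 34 35 36
f 34 36 32
f 35 29 37
f 35 37 36
f 36 37 38
f 36 38 32
f 37 29 39
f 37 39 38
f 38 39 40
f 38 40 32
f 39 29 41
f 39 41 40
f 40 41 42
f 40 42 32
f 41 29 43
f 41 43 42
f 42 43 44
f 42 44 32
f 43 29 45
f 43 45 44
f 44 45 46
f 44 46 32
f 45 29 47
f 45 47 46
f 46 47 48
f 46 48 32
f 47 29 49
f 47 49 48
f 48 49 50
f 48 50 32
f 49 29 51
f 49 51 50
f 50 51 52
f 50 52 32
f 51 29 53
f 51 53 52
f 52 53 54
f 52 54 32
f 53 29 55
f 53 55 54
f 54 55 56
f 54 56 32
f 55 29 57
f 55 57 56
f 56 57 58
f 56 58 32
f 57 29 59
f 57 59 58
f 58 59 60
f 58 60 32
f 59 29 30
f 59 30 60
f 60 30 31
f 60 31 32
f 62 64 61
f 65 62 61
f 61 64 63
f 63 65 61
f 62 68 64
f 66 62 65
f 66 68 62
f 64 68 63
f 67 65 63
f 63 68 67
f 67 66 65
f 68 66 67



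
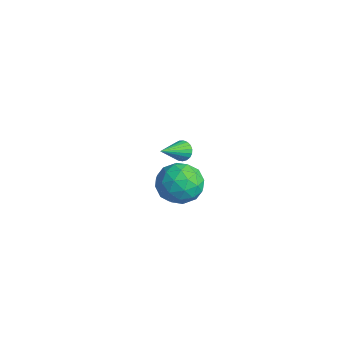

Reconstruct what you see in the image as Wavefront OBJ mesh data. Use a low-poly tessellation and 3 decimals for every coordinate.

v 2.424 1.312 -0.297
v 3.424 1.027 0.042
v 1.776 -0.207 0.338
v 2.776 -0.492 0.677
v 2.247 0.331 1.165
v 2.648 1.27 0.773
v 2.552 -0.45 -0.393
v 2.953 0.489 -0.785
v 3.503 -0.062 -0.017
v 3.315 0.421 0.945
v 1.885 0.399 -0.565
v 1.697 0.882 0.397
v 2.981 1.303 -0.183
v 2.219 -0.483 0.563
v 1.908 0.001 0.85
v 2.496 -0.166 1.049
v 2.525 1.446 0.246
v 3.113 1.278 0.445
v 2.421 0.869 1.106
v 2.087 -0.458 -0.065
v 2.675 -0.626 0.134
v 2.704 0.986 -0.669
v 3.292 0.819 -0.47
v 2.779 -0.049 -0.726
v 3.615 0.495 -0.019
v 3.234 -0.398 0.354
v 3.103 -0.373 -0.274
v 3.338 0.179 -0.505
v 3.505 0.779 0.547
v 3.123 -0.114 0.92
v 2.813 0.37 1.207
v 3.048 0.922 0.977
v 3.551 0.139 0.512
v 2.077 0.934 -0.54
v 1.695 0.041 -0.167
v 2.152 -0.102 -0.597
v 2.387 0.45 -0.827
v 1.966 1.218 0.026
v 1.585 0.325 0.399
v 1.862 0.641 0.885
v 2.097 1.193 0.654
v 1.649 0.681 -0.132
v -3.028 3.411 -2.744
v -2.698 3.271 -3.188
v -2.512 2.069 -1.936
v -2.552 3.405 -3.058
v -2.488 3.541 -2.874
v -2.518 3.653 -2.668
v -2.635 3.725 -2.475
v -2.821 3.741 -2.328
v -3.042 3.701 -2.254
v -3.261 3.611 -2.264
v -3.44 3.486 -2.357
v -3.547 3.348 -2.518
v -3.565 3.221 -2.717
v -3.49 3.127 -2.921
v -3.334 3.082 -3.095
v -3.126 3.094 -3.208
v -2.901 3.161 -3.241
f 1 38 17
f 38 12 41
f 17 41 6
f 38 41 17
f 1 17 13
f 17 6 18
f 13 18 2
f 17 18 13
f 1 13 22
f 13 2 23
f 22 23 8
f 13 23 22
f 1 22 34
f 22 8 37
f 34 37 11
f 22 37 34
f 1 34 38
f 34 11 42
f 38 42 12
f 34 42 38
f 2 18 29
f 18 6 32
f 29 32 10
f 18 32 29
f 6 41 19
f 41 12 40
f 19 40 5
f 41 40 19
f 12 42 39
f 42 11 35
f 39 35 3
f 42 35 39
f 11 37 36
f 37 8 24
f 36 24 7
f 37 24 36
f 8 23 28
f 23 2 25
f 28 25 9
f 23 25 28
f 4 30 16
f 30 10 31
f 16 31 5
f 30 31 16
f 4 16 14
f 16 5 15
f 14 15 3
f 16 15 14
f 4 14 21
f 14 3 20
f 21 20 7
f 14 20 21
f 4 21 26
f 21 7 27
f 26 27 9
f 21 27 26
f 4 26 30
f 26 9 33
f 30 33 10
f 26 33 30
f 5 31 19
f 31 10 32
f 19 32 6
f 31 32 19
f 3 15 39
f 15 5 40
f 39 40 12
f 15 40 39
f 7 20 36
f 20 3 35
f 36 35 11
f 20 35 36
f 9 27 28
f 27 7 24
f 28 24 8
f 27 24 28
f 10 33 29
f 33 9 25
f 29 25 2
f 33 25 29
f 44 43 46
f 44 46 45
f 46 43 47
f 46 47 45
f 47 43 48
f 47 48 45
f 48 43 49
f 48 49 45
f 49 43 50
f 49 50 45
f 50 43 51
f 50 51 45
f 51 43 52
f 51 52 45
f 52 43 53
f 52 53 45
f 53 43 54
f 53 54 45
f 54 43 55
f 54 55 45
f 55 43 56
f 55 56 45
f 56 43 57
f 56 57 45
f 57 43 58
f 57 58 45
f 58 43 59
f 58 59 45
f 59 43 44
f 59 44 45



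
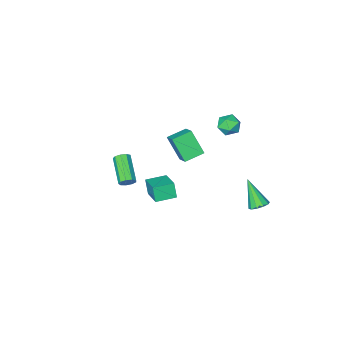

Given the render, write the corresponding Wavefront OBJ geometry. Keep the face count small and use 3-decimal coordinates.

v -3.94 -3.862 -2.803
v -3.682 -4.914 -1.304
v -3.638 -2.794 -2.106
v -3.38 -3.847 -0.607
v -2.64 -4.013 -3.133
v -2.382 -5.066 -1.634
v -2.338 -2.946 -2.436
v -2.08 -3.998 -0.937
v -3.292 3.491 -2.183
v -2.695 3.275 -2.359
v -3.208 2.369 -0.517
v -2.645 3.611 -2.135
v -2.843 3.902 -1.928
v -3.212 4.036 -1.819
v -3.612 3.962 -1.849
v -3.89 3.708 -2.006
v -3.94 3.371 -2.23
v -3.742 3.08 -2.437
v -3.372 2.946 -2.546
v -2.972 3.02 -2.516
v -3.69 0.696 2.412
v -3.015 0.323 2.167
v -3.845 -0.203 3.353
v -3.17 -0.576 3.108
v -3.126 0.152 3.461
v -3.03 0.707 2.88
v -3.83 -0.587 2.64
v -3.734 -0.032 2.059
v -3.101 -0.47 2.308
v -2.666 -0.013 2.816
v -4.194 0.133 2.704
v -3.759 0.59 3.212
v 1.857 -2.808 -2.285
v 2.079 -2.624 -1.817
v 1.464 -4.247 -0.886
v 1.243 -4.432 -1.355
v 1.723 -2.505 -1.846
v 1.108 -4.129 -0.916
v 1.43 -2.529 -2.081
v 0.815 -4.153 -1.15
v 1.337 -2.683 -2.411
v 0.722 -4.307 -1.481
v 1.487 -2.896 -2.683
v 0.873 -4.52 -1.752
v 1.811 -3.067 -2.768
v 1.196 -4.691 -1.837
v 2.157 -3.118 -2.628
v 1.542 -4.741 -1.697
v 2.362 -3.023 -2.327
v 1.747 -4.647 -1.396
v 2.331 -2.828 -2.007
v 1.716 -4.452 -1.076
v 2.868 3.338 2.339
v 2.812 2.973 3.289
v 3.26 4.74 2.901
v 3.204 4.374 3.852
v 4.056 3.026 2.288
v 4 2.66 3.239
v 4.448 4.427 2.851
v 4.392 4.062 3.801
f 2 4 1
f 5 2 1
f 1 4 3
f 3 5 1
f 2 8 4
f 6 2 5
f 6 8 2
f 4 8 3
f 7 5 3
f 3 8 7
f 7 6 5
f 8 6 7
f 10 9 12
f 10 12 11
f 12 9 13
f 12 13 11
f 13 9 14
f 13 14 11
f 14 9 15
f 14 15 11
f 15 9 16
f 15 16 11
f 16 9 17
f 16 17 11
f 17 9 18
f 17 18 11
f 18 9 19
f 18 19 11
f 19 9 20
f 19 20 11
f 20 9 10
f 20 10 11
f 21 32 26
f 21 26 22
f 21 22 28
f 21 28 31
f 21 31 32
f 22 26 30
f 26 32 25
f 32 31 23
f 31 28 27
f 28 22 29
f 24 30 25
f 24 25 23
f 24 23 27
f 24 27 29
f 24 29 30
f 25 30 26
f 23 25 32
f 27 23 31
f 29 27 28
f 30 29 22
f 34 33 37
f 34 37 35
f 35 37 38
f 35 38 36
f 37 33 39
f 37 39 38
f 38 39 40
f 38 40 36
f 39 33 41
f 39 41 40
f 40 41 42
f 40 42 36
f 41 33 43
f 41 43 42
f 42 43 44
f 42 44 36
f 43 33 45
f 43 45 44
f 44 45 46
f 44 46 36
f 45 33 47
f 45 47 46
f 46 47 48
f 46 48 36
f 47 33 49
f 47 49 48
f 48 49 50
f 48 50 36
f 49 33 51
f 49 51 50
f 50 51 52
f 50 52 36
f 51 33 34
f 51 34 52
f 52 34 35
f 52 35 36
f 54 56 53
f 57 54 53
f 53 56 55
f 55 57 53
f 54 60 56
f 58 54 57
f 58 60 54
f 56 60 55
f 59 57 55
f 55 60 59
f 59 58 57
f 60 58 59



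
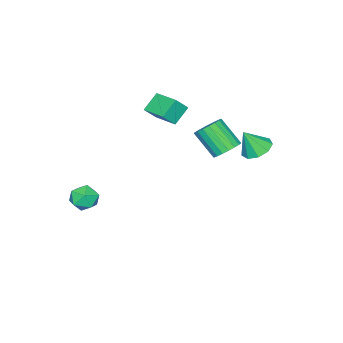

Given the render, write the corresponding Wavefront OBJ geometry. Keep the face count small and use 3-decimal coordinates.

v -3.431 -3.616 2.21
v -4.514 -3.481 3.165
v -2.933 -1.808 2.521
v -4.016 -1.674 3.476
v -2.704 -3.966 3.084
v -3.787 -3.832 4.039
v -2.206 -2.159 3.395
v -3.289 -2.024 4.35
v 3.889 -3.099 -0.451
v 4.357 -3.555 -1.207
v 2.463 -3.565 -1.053
v 2.931 -4.021 -1.809
v 3.008 -4.384 -0.882
v 3.89 -4.096 -0.51
v 2.93 -3.024 -1.75
v 3.812 -2.736 -1.378
v 3.765 -3.508 -2.01
v 3.813 -4.349 -1.473
v 3.007 -2.771 -0.787
v 3.055 -3.612 -0.25
v -2.569 4.235 3.046
v -1.909 3.652 2.552
v -1.951 3.705 4.494
v -1.635 4.277 2.663
v -1.799 4.882 2.954
v -2.322 5.184 3.289
v -2.961 5.042 3.509
v -3.417 4.522 3.514
v -3.475 3.868 3.299
v -3.11 3.385 2.967
v -2.491 3.3 2.671
v -2.996 1.901 1.718
v -2.126 2.193 1.998
v -2.134 0.772 3.503
v -3.004 0.479 3.222
v -2.388 2.439 2.229
v -2.396 1.018 3.734
v -2.77 2.578 2.359
v -2.779 1.157 3.864
v -3.197 2.584 2.361
v -3.206 1.162 3.866
v -3.585 2.454 2.236
v -3.593 1.032 3.741
v -3.855 2.214 2.009
v -3.864 0.793 3.513
v -3.956 1.912 1.723
v -3.964 0.491 3.228
v -3.866 1.608 1.437
v -3.874 0.187 2.942
v -3.604 1.362 1.206
v -3.612 -0.059 2.711
v -3.221 1.223 1.076
v -3.23 -0.198 2.581
v -2.794 1.218 1.074
v -2.803 -0.204 2.579
v -2.407 1.348 1.199
v -2.415 -0.074 2.704
v -2.136 1.587 1.427
v -2.145 0.166 2.931
v -2.036 1.889 1.712
v -2.044 0.468 3.217
f 2 4 1
f 5 2 1
f 1 4 3
f 3 5 1
f 2 8 4
f 6 2 5
f 6 8 2
f 4 8 3
f 7 5 3
f 3 8 7
f 7 6 5
f 8 6 7
f 9 20 14
f 9 14 10
f 9 10 16
f 9 16 19
f 9 19 20
f 10 14 18
f 14 20 13
f 20 19 11
f 19 16 15
f 16 10 17
f 12 18 13
f 12 13 11
f 12 11 15
f 12 15 17
f 12 17 18
f 13 18 14
f 11 13 20
f 15 11 19
f 17 15 16
f 18 17 10
f 22 21 24
f 22 24 23
f 24 21 25
f 24 25 23
f 25 21 26
f 25 26 23
f 26 21 27
f 26 27 23
f 27 21 28
f 27 28 23
f 28 21 29
f 28 29 23
f 29 21 30
f 29 30 23
f 30 21 31
f 30 31 23
f 31 21 22
f 31 22 23
f 33 32 36
f 33 36 34
f 34 36 37
f 34 37 35
f 36 32 38
f 36 38 37
f 37 38 39
f 37 39 35
f 38 32 40
f 38 40 39
f 39 40 41
f 39 41 35
f 40 32 42
f 40 42 41
f 41 42 43
f 41 43 35
f 42 32 44
f 42 44 43
f 43 44 45
f 43 45 35
f 44 32 46
f 44 46 45
f 45 46 47
f 45 47 35
f 46 32 48
f 46 48 47
f 47 48 49
f 47 49 35
f 48 32 50
f 48 50 49
f 49 50 51
f 49 51 35
f 50 32 52
f 50 52 51
f 51 52 53
f 51 53 35
f 52 32 54
f 52 54 53
f 53 54 55
f 53 55 35
f 54 32 56
f 54 56 55
f 55 56 57
f 55 57 35
f 56 32 58
f 56 58 57
f 57 58 59
f 57 59 35
f 58 32 60
f 58 60 59
f 59 60 61
f 59 61 35
f 60 32 33
f 60 33 61
f 61 33 34
f 61 34 35



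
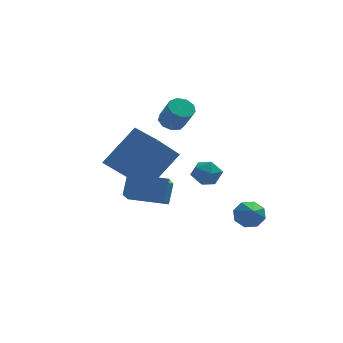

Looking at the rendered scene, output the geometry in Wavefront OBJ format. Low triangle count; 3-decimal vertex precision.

v 1.251 2.665 -2.904
v 1.908 2.657 -3.093
v 1.072 1.743 -3.487
v 1.729 1.735 -3.676
v 1.558 1.61 -3.026
v 1.669 2.18 -2.666
v 1.311 2.22 -3.914
v 1.422 2.79 -3.554
v 1.945 2.382 -3.717
v 2.098 2.005 -3.168
v 0.882 2.395 -3.412
v 1.035 2.018 -2.863
v -2.001 -0.053 -1.999
v -3.03 -1.293 -0.56
v -0.716 0.515 -0.59
v -1.745 -0.725 0.849
v -1.315 -0.935 -2.269
v -2.344 -2.175 -0.83
v -0.03 -0.367 -0.86
v -1.059 -1.607 0.579
v 0.323 3.382 -0.875
v 0.596 2.994 -1.191
v 0.89 2.41 -0.221
v 0.617 2.798 0.095
v 0.84 3.281 -1.092
v 1.134 2.697 -0.122
v 0.843 3.616 -0.892
v 1.137 3.031 0.078
v 0.602 3.841 -0.683
v 0.896 3.256 0.287
v 0.231 3.851 -0.565
v 0.525 3.267 0.406
v -0.097 3.642 -0.591
v 0.196 3.058 0.379
v -0.229 3.311 -0.751
v 0.065 2.727 0.22
v -0.102 3.014 -0.968
v 0.192 2.43 0.002
v 0.224 2.889 -1.142
v 0.517 2.304 -0.172
v -1.896 1.543 -3.827
v -1.623 2.087 -2.983
v -1.505 2.882 -4.817
v -1.233 3.426 -3.973
v -0.367 0.994 -3.967
v -0.095 1.538 -3.123
v 0.023 2.333 -4.957
v 0.296 2.877 -4.113
v 2.489 -1.035 -3.93
v 3.071 -0.948 -3.705
v 2.331 -2.465 -2.97
v 2.734 -0.73 -3.436
v 2.254 -0.691 -3.457
v 1.911 -0.854 -3.755
v 1.907 -1.122 -4.156
v 2.244 -1.34 -4.424
v 2.724 -1.378 -4.403
v 3.066 -1.216 -4.105
f 1 12 6
f 1 6 2
f 1 2 8
f 1 8 11
f 1 11 12
f 2 6 10
f 6 12 5
f 12 11 3
f 11 8 7
f 8 2 9
f 4 10 5
f 4 5 3
f 4 3 7
f 4 7 9
f 4 9 10
f 5 10 6
f 3 5 12
f 7 3 11
f 9 7 8
f 10 9 2
f 14 16 13
f 17 14 13
f 13 16 15
f 15 17 13
f 14 20 16
f 18 14 17
f 18 20 14
f 16 20 15
f 19 17 15
f 15 20 19
f 19 18 17
f 20 18 19
f 22 21 25
f 22 25 23
f 23 25 26
f 23 26 24
f 25 21 27
f 25 27 26
f 26 27 28
f 26 28 24
f 27 21 29
f 27 29 28
f 28 29 30
f 28 30 24
f 29 21 31
f 29 31 30
f 30 31 32
f 30 32 24
f 31 21 33
f 31 33 32
f 32 33 34
f 32 34 24
f 33 21 35
f 33 35 34
f 34 35 36
f 34 36 24
f 35 21 37
f 35 37 36
f 36 37 38
f 36 38 24
f 37 21 39
f 37 39 38
f 38 39 40
f 38 40 24
f 39 21 22
f 39 22 40
f 40 22 23
f 40 23 24
f 42 44 41
f 45 42 41
f 41 44 43
f 43 45 41
f 42 48 44
f 46 42 45
f 46 48 42
f 44 48 43
f 47 45 43
f 43 48 47
f 47 46 45
f 48 46 47
f 50 49 52
f 50 52 51
f 52 49 53
f 52 53 51
f 53 49 54
f 53 54 51
f 54 49 55
f 54 55 51
f 55 49 56
f 55 56 51
f 56 49 57
f 56 57 51
f 57 49 58
f 57 58 51
f 58 49 50
f 58 50 51



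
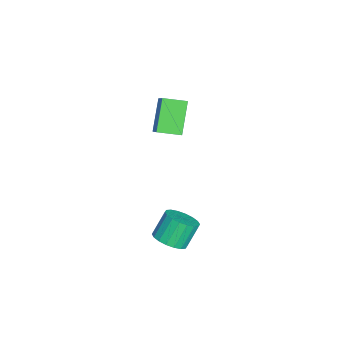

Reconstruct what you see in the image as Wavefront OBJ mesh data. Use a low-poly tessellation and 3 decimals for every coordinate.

v 1.661 -0.23 -1.589
v 2.192 -0.56 -1.176
v 1.691 -0.121 -0.178
v 1.159 0.21 -0.591
v 2.325 -0.261 -1.241
v 1.823 0.179 -0.244
v 2.325 0.045 -1.376
v 1.824 0.484 -0.378
v 2.194 0.296 -1.552
v 1.693 0.736 -0.555
v 1.958 0.443 -1.736
v 1.456 0.883 -0.739
v 1.662 0.457 -1.891
v 1.161 0.896 -0.893
v 1.366 0.334 -1.986
v 0.865 0.774 -0.988
v 1.129 0.101 -2.002
v 0.628 0.54 -1.004
v 0.997 -0.199 -1.936
v 0.495 0.241 -0.939
v 0.996 -0.504 -1.802
v 0.495 -0.065 -0.804
v 1.127 -0.756 -1.625
v 0.626 -0.316 -0.628
v 1.364 -0.903 -1.441
v 0.862 -0.463 -0.444
v 1.659 -0.916 -1.287
v 1.158 -0.477 -0.289
v 1.955 -0.794 -1.192
v 1.454 -0.354 -0.194
v -1.696 -1.378 2.116
v -2.747 -1.297 3.319
v -1.81 -0.399 1.95
v -2.862 -0.318 3.153
v -0.258 -1.002 3.347
v -1.31 -0.921 4.55
v -0.373 -0.023 3.181
v -1.424 0.058 4.384
f 2 1 5
f 2 5 3
f 3 5 6
f 3 6 4
f 5 1 7
f 5 7 6
f 6 7 8
f 6 8 4
f 7 1 9
f 7 9 8
f 8 9 10
f 8 10 4
f 9 1 11
f 9 11 10
f 10 11 12
f 10 12 4
f 11 1 13
f 11 13 12
f 12 13 14
f 12 14 4
f 13 1 15
f 13 15 14
f 14 15 16
f 14 16 4
f 15 1 17
f 15 17 16
f 16 17 18
f 16 18 4
f 17 1 19
f 17 19 18
f 18 19 20
f 18 20 4
f 19 1 21
f 19 21 20
f 20 21 22
f 20 22 4
f 21 1 23
f 21 23 22
f 22 23 24
f 22 24 4
f 23 1 25
f 23 25 24
f 24 25 26
f 24 26 4
f 25 1 27
f 25 27 26
f 26 27 28
f 26 28 4
f 27 1 29
f 27 29 28
f 28 29 30
f 28 30 4
f 29 1 2
f 29 2 30
f 30 2 3
f 30 3 4
f 32 34 31
f 35 32 31
f 31 34 33
f 33 35 31
f 32 38 34
f 36 32 35
f 36 38 32
f 34 38 33
f 37 35 33
f 33 38 37
f 37 36 35
f 38 36 37



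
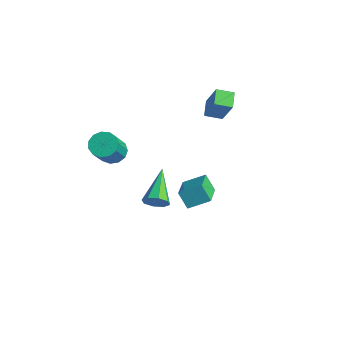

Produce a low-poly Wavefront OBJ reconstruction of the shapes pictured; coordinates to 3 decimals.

v 0.252 -3.19 -1.366
v 0.585 -3.259 -0.789
v -1.072 -1.95 -0.454
v 0.758 -2.867 -1.07
v 0.635 -2.664 -1.525
v 0.287 -2.769 -1.886
v -0.082 -3.121 -1.943
v -0.255 -3.513 -1.662
v -0.132 -3.716 -1.208
v 0.216 -3.611 -0.846
v -3.572 -3.126 -0.332
v -3.162 -3.524 -0.803
v -2.398 -4.492 0.682
v -2.808 -4.094 1.152
v -2.934 -3.19 -0.702
v -2.17 -4.158 0.782
v -2.909 -2.835 -0.484
v -2.145 -3.803 1
v -3.094 -2.573 -0.218
v -2.33 -3.541 1.267
v -3.431 -2.486 0.012
v -2.666 -3.455 1.497
v -3.812 -2.603 0.133
v -3.048 -3.571 1.617
v -4.118 -2.885 0.106
v -3.354 -3.853 1.59
v -4.25 -3.244 -0.06
v -3.486 -4.212 1.424
v -4.167 -3.566 -0.313
v -3.403 -4.534 1.172
v -3.895 -3.747 -0.571
v -3.131 -4.715 0.913
v -3.521 -3.732 -0.754
v -2.756 -4.7 0.731
v -1.777 -0.569 -3.492
v -1.17 0.377 -2.923
v -2.918 0.473 -4.01
v -2.311 1.42 -3.441
v -1.229 -0.4 -4.359
v -0.622 0.547 -3.79
v -2.37 0.643 -4.877
v -1.763 1.589 -4.308
v -2.797 2.721 -0.092
v -3.276 1.968 0.17
v -3.453 3.284 0.324
v -3.932 2.532 0.586
v -1.888 2.668 1.414
v -2.367 1.916 1.676
v -2.544 3.232 1.83
v -3.023 2.479 2.092
f 2 1 4
f 2 4 3
f 4 1 5
f 4 5 3
f 5 1 6
f 5 6 3
f 6 1 7
f 6 7 3
f 7 1 8
f 7 8 3
f 8 1 9
f 8 9 3
f 9 1 10
f 9 10 3
f 10 1 2
f 10 2 3
f 12 11 15
f 12 15 13
f 13 15 16
f 13 16 14
f 15 11 17
f 15 17 16
f 16 17 18
f 16 18 14
f 17 11 19
f 17 19 18
f 18 19 20
f 18 20 14
f 19 11 21
f 19 21 20
f 20 21 22
f 20 22 14
f 21 11 23
f 21 23 22
f 22 23 24
f 22 24 14
f 23 11 25
f 23 25 24
f 24 25 26
f 24 26 14
f 25 11 27
f 25 27 26
f 26 27 28
f 26 28 14
f 27 11 29
f 27 29 28
f 28 29 30
f 28 30 14
f 29 11 31
f 29 31 30
f 30 31 32
f 30 32 14
f 31 11 33
f 31 33 32
f 32 33 34
f 32 34 14
f 33 11 12
f 33 12 34
f 34 12 13
f 34 13 14
f 36 38 35
f 39 36 35
f 35 38 37
f 37 39 35
f 36 42 38
f 40 36 39
f 40 42 36
f 38 42 37
f 41 39 37
f 37 42 41
f 41 40 39
f 42 40 41
f 44 46 43
f 47 44 43
f 43 46 45
f 45 47 43
f 44 50 46
f 48 44 47
f 48 50 44
f 46 50 45
f 49 47 45
f 45 50 49
f 49 48 47
f 50 48 49



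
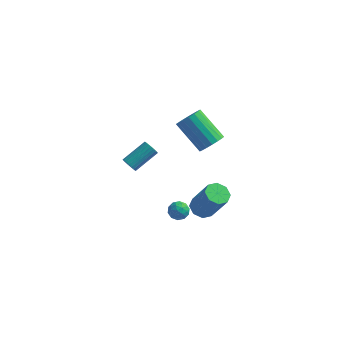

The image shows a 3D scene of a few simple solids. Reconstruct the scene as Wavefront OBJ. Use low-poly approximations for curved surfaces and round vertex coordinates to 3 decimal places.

v -3.358 1.365 -2.034
v -3.03 1.423 -2.459
v -2.155 2.693 -1.611
v -2.482 2.635 -1.186
v -3.195 1.568 -2.507
v -2.319 2.838 -1.659
v -3.387 1.678 -2.473
v -2.512 2.948 -1.625
v -3.575 1.734 -2.363
v -2.7 3.004 -1.515
v -3.725 1.726 -2.196
v -2.85 2.996 -1.348
v -3.811 1.656 -2.001
v -2.936 2.926 -1.153
v -3.819 1.535 -1.812
v -2.944 2.805 -0.964
v -3.748 1.385 -1.661
v -2.872 2.655 -0.813
v -3.608 1.231 -1.575
v -2.733 2.501 -0.727
v -3.426 1.101 -1.568
v -2.551 2.371 -0.72
v -3.231 1.016 -1.642
v -2.356 2.286 -0.794
v -3.059 0.992 -1.783
v -2.184 2.262 -0.935
v -2.938 1.032 -1.968
v -2.063 2.302 -1.12
v -2.889 1.13 -2.164
v -2.014 2.399 -1.317
v -2.922 1.268 -2.338
v -2.047 2.538 -1.49
v 2.196 -0.384 2.994
v 2.639 -0.692 3.625
v 1.067 -0.104 5.016
v 0.624 0.204 4.386
v 2.754 -0.341 3.607
v 1.182 0.247 4.998
v 2.759 0.001 3.467
v 1.187 0.589 4.859
v 2.652 0.267 3.234
v 1.08 0.854 4.626
v 2.455 0.404 2.954
v 0.883 0.991 4.345
v 2.206 0.385 2.681
v 0.634 0.972 4.073
v 1.956 0.214 2.47
v 0.384 0.801 3.862
v 1.753 -0.076 2.364
v 0.181 0.512 3.755
v 1.638 -0.427 2.382
v 0.066 0.161 3.773
v 1.633 -0.769 2.521
v 0.061 -0.181 3.913
v 1.74 -1.034 2.754
v 0.168 -0.447 4.146
v 1.937 -1.171 3.035
v 0.365 -0.584 4.426
v 2.186 -1.152 3.307
v 0.614 -0.565 4.699
v 2.436 -0.981 3.518
v 0.864 -0.394 4.91
v -0.283 0.055 -3.618
v 0.172 0.167 -4.087
v 0.328 -0.727 -3.213
v 0.783 -0.615 -3.682
v 0.681 -0.167 -3.205
v 0.304 0.317 -3.455
v 0.196 -0.877 -3.845
v -0.181 -0.393 -4.095
v 0.468 -0.409 -4.227
v 0.768 0.03 -3.831
v -0.268 -0.59 -3.469
v 0.032 -0.151 -3.073
v -0.109 0.18 -3.888
v 0.609 -0.74 -3.412
v 0.549 -0.476 -3.132
v 0.816 -0.41 -3.407
v -0.031 0.268 -3.517
v 0.236 0.334 -3.792
v 0.535 0.137 -3.274
v 0.264 -0.894 -3.508
v 0.531 -0.828 -3.783
v -0.316 -0.15 -3.893
v -0.049 -0.084 -4.168
v -0.035 -0.697 -4.026
v 0.332 -0.093 -4.246
v 0.691 -0.553 -4.008
v 0.346 -0.706 -4.104
v 0.125 -0.422 -4.251
v 0.508 0.165 -4.013
v 0.867 -0.295 -3.775
v 0.808 -0.031 -3.495
v 0.586 0.253 -3.642
v 0.682 -0.173 -4.096
v -0.367 -0.265 -3.525
v -0.008 -0.725 -3.287
v -0.086 -0.813 -3.658
v -0.308 -0.529 -3.805
v -0.191 -0.007 -3.292
v 0.168 -0.467 -3.054
v 0.375 -0.138 -3.049
v 0.154 0.146 -3.196
v -0.182 -0.387 -3.204
v 2.488 -2.766 -0.423
v 3.094 -2.408 -0.685
v 4.097 -2.756 1.162
v 3.492 -3.114 1.423
v 2.727 -2.055 -0.419
v 3.73 -2.403 1.427
v 2.221 -2.119 -0.156
v 3.224 -2.466 1.691
v 1.871 -2.561 -0.049
v 2.875 -2.909 1.797
v 1.883 -3.124 -0.162
v 2.886 -3.472 1.685
v 2.25 -3.477 -0.427
v 3.253 -3.825 1.419
v 2.756 -3.414 -0.691
v 3.759 -3.761 1.156
v 3.105 -2.971 -0.797
v 4.109 -3.319 1.049
f 2 1 5
f 2 5 3
f 3 5 6
f 3 6 4
f 5 1 7
f 5 7 6
f 6 7 8
f 6 8 4
f 7 1 9
f 7 9 8
f 8 9 10
f 8 10 4
f 9 1 11
f 9 11 10
f 10 11 12
f 10 12 4
f 11 1 13
f 11 13 12
f 12 13 14
f 12 14 4
f 13 1 15
f 13 15 14
f 14 15 16
f 14 16 4
f 15 1 17
f 15 17 16
f 16 17 18
f 16 18 4
f 17 1 19
f 17 19 18
f 18 19 20
f 18 20 4
f 19 1 21
f 19 21 20
f 20 21 22
f 20 22 4
f 21 1 23
f 21 23 22
f 22 23 24
f 22 24 4
f 23 1 25
f 23 25 24
f 24 25 26
f 24 26 4
f 25 1 27
f 25 27 26
f 26 27 28
f 26 28 4
f 27 1 29
f 27 29 28
f 28 29 30
f 28 30 4
f 29 1 31
f 29 31 30
f 30 31 32
f 30 32 4
f 31 1 2
f 31 2 32
f 32 2 3
f 32 3 4
f 34 33 37
f 34 37 35
f 35 37 38
f 35 38 36
f 37 33 39
f 37 39 38
f 38 39 40
f 38 40 36
f 39 33 41
f 39 41 40
f 40 41 42
f 40 42 36
f 41 33 43
f 41 43 42
f 42 43 44
f 42 44 36
f 43 33 45
f 43 45 44
f 44 45 46
f 44 46 36
f 45 33 47
f 45 47 46
f 46 47 48
f 46 48 36
f 47 33 49
f 47 49 48
f 48 49 50
f 48 50 36
f 49 33 51
f 49 51 50
f 50 51 52
f 50 52 36
f 51 33 53
f 51 53 52
f 52 53 54
f 52 54 36
f 53 33 55
f 53 55 54
f 54 55 56
f 54 56 36
f 55 33 57
f 55 57 56
f 56 57 58
f 56 58 36
f 57 33 59
f 57 59 58
f 58 59 60
f 58 60 36
f 59 33 61
f 59 61 60
f 60 61 62
f 60 62 36
f 61 33 34
f 61 34 62
f 62 34 35
f 62 35 36
f 63 100 79
f 100 74 103
f 79 103 68
f 100 103 79
f 63 79 75
f 79 68 80
f 75 80 64
f 79 80 75
f 63 75 84
f 75 64 85
f 84 85 70
f 75 85 84
f 63 84 96
f 84 70 99
f 96 99 73
f 84 99 96
f 63 96 100
f 96 73 104
f 100 104 74
f 96 104 100
f 64 80 91
f 80 68 94
f 91 94 72
f 80 94 91
f 68 103 81
f 103 74 102
f 81 102 67
f 103 102 81
f 74 104 101
f 104 73 97
f 101 97 65
f 104 97 101
f 73 99 98
f 99 70 86
f 98 86 69
f 99 86 98
f 70 85 90
f 85 64 87
f 90 87 71
f 85 87 90
f 66 92 78
f 92 72 93
f 78 93 67
f 92 93 78
f 66 78 76
f 78 67 77
f 76 77 65
f 78 77 76
f 66 76 83
f 76 65 82
f 83 82 69
f 76 82 83
f 66 83 88
f 83 69 89
f 88 89 71
f 83 89 88
f 66 88 92
f 88 71 95
f 92 95 72
f 88 95 92
f 67 93 81
f 93 72 94
f 81 94 68
f 93 94 81
f 65 77 101
f 77 67 102
f 101 102 74
f 77 102 101
f 69 82 98
f 82 65 97
f 98 97 73
f 82 97 98
f 71 89 90
f 89 69 86
f 90 86 70
f 89 86 90
f 72 95 91
f 95 71 87
f 91 87 64
f 95 87 91
f 106 105 109
f 106 109 107
f 107 109 110
f 107 110 108
f 109 105 111
f 109 111 110
f 110 111 112
f 110 112 108
f 111 105 113
f 111 113 112
f 112 113 114
f 112 114 108
f 113 105 115
f 113 115 114
f 114 115 116
f 114 116 108
f 115 105 117
f 115 117 116
f 116 117 118
f 116 118 108
f 117 105 119
f 117 119 118
f 118 119 120
f 118 120 108
f 119 105 121
f 119 121 120
f 120 121 122
f 120 122 108
f 121 105 106
f 121 106 122
f 122 106 107
f 122 107 108

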